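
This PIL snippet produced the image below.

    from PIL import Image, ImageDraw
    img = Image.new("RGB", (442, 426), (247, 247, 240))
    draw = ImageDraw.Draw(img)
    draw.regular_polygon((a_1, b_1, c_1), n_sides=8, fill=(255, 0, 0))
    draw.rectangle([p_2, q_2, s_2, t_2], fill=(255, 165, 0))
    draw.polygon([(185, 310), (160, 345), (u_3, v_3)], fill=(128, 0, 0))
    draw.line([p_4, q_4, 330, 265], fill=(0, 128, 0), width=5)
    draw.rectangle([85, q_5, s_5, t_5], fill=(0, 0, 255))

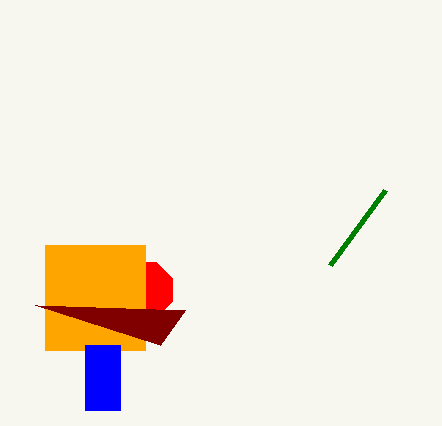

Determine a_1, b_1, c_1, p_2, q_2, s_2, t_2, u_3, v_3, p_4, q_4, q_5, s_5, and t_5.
a_1 = 145
b_1 = 290
c_1 = 30
p_2 = 45
q_2 = 245
s_2 = 145
t_2 = 350
u_3 = 35
v_3 = 305
p_4 = 385
q_4 = 190
q_5 = 345
s_5 = 120
t_5 = 410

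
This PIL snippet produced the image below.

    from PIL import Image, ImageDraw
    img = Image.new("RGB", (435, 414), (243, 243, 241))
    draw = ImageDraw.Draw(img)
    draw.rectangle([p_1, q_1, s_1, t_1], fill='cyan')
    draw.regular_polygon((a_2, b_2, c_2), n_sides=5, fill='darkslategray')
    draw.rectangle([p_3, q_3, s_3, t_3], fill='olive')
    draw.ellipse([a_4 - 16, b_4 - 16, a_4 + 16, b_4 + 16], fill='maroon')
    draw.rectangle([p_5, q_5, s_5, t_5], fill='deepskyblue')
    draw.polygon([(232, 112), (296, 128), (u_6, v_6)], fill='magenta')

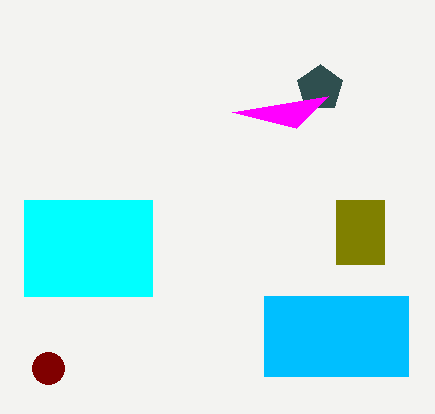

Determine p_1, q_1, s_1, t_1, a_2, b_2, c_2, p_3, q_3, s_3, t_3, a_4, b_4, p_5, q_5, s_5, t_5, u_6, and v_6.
p_1 = 24, q_1 = 200, s_1 = 152, t_1 = 296, a_2 = 320, b_2 = 88, c_2 = 24, p_3 = 336, q_3 = 200, s_3 = 384, t_3 = 264, a_4 = 48, b_4 = 368, p_5 = 264, q_5 = 296, s_5 = 408, t_5 = 376, u_6 = 328, v_6 = 96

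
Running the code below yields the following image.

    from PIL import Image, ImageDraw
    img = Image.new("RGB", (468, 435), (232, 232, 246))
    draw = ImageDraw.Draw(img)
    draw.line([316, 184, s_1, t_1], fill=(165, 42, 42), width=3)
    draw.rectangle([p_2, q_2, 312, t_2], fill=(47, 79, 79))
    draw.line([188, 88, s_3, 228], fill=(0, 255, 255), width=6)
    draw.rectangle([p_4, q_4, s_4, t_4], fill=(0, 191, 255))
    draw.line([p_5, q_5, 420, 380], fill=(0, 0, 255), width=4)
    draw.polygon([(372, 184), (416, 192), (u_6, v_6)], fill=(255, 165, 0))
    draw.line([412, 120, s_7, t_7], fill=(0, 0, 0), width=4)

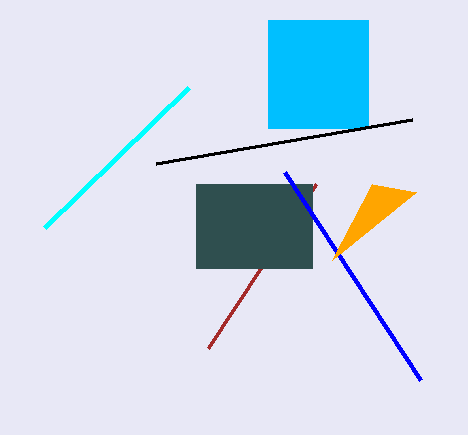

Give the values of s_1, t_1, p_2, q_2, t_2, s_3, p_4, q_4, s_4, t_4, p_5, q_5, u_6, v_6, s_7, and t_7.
s_1 = 208
t_1 = 348
p_2 = 196
q_2 = 184
t_2 = 268
s_3 = 44
p_4 = 268
q_4 = 20
s_4 = 368
t_4 = 128
p_5 = 284
q_5 = 172
u_6 = 332
v_6 = 260
s_7 = 156
t_7 = 164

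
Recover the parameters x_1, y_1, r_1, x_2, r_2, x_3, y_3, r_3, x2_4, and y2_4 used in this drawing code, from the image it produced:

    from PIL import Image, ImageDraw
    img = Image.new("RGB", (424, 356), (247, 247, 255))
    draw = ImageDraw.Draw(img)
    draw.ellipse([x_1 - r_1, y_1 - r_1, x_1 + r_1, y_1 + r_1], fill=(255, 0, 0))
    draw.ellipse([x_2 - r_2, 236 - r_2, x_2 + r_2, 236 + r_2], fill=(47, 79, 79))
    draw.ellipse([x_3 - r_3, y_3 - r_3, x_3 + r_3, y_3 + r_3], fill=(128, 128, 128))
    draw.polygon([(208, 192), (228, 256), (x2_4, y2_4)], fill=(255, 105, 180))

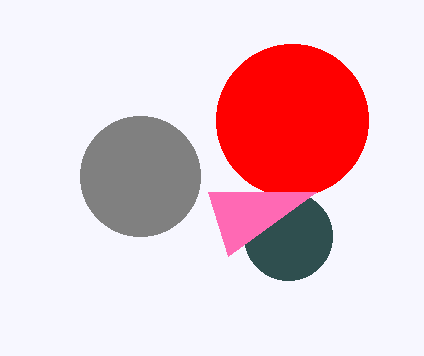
x_1 = 292
y_1 = 120
r_1 = 76
x_2 = 288
r_2 = 44
x_3 = 140
y_3 = 176
r_3 = 60
x2_4 = 316
y2_4 = 192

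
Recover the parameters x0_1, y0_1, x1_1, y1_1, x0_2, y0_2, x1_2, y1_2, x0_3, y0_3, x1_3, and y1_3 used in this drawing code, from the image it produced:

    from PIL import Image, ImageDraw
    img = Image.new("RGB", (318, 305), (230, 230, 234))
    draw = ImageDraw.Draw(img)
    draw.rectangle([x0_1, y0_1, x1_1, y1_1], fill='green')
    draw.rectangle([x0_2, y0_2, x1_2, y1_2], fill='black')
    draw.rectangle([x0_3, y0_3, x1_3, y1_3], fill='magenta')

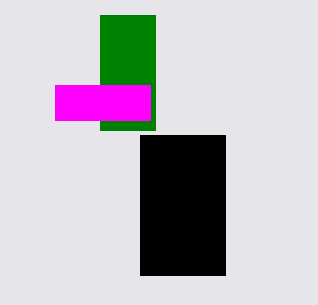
x0_1 = 100
y0_1 = 15
x1_1 = 155
y1_1 = 130
x0_2 = 140
y0_2 = 135
x1_2 = 225
y1_2 = 275
x0_3 = 55
y0_3 = 85
x1_3 = 150
y1_3 = 120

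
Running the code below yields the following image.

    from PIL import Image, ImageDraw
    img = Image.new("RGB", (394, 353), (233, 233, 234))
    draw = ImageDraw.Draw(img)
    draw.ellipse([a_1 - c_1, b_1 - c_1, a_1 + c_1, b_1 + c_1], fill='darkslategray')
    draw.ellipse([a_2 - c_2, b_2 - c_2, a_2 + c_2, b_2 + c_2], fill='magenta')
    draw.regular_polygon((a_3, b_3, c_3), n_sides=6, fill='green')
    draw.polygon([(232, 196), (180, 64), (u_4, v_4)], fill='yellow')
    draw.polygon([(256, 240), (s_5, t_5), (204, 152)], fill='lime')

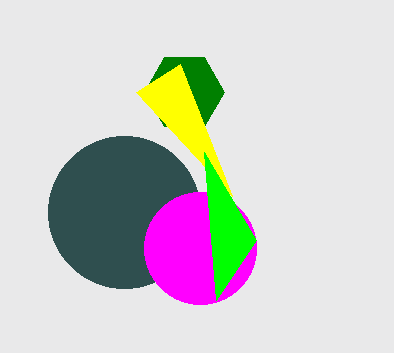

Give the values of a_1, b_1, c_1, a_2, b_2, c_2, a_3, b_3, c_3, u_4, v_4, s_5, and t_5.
a_1 = 124; b_1 = 212; c_1 = 76; a_2 = 200; b_2 = 248; c_2 = 56; a_3 = 184; b_3 = 92; c_3 = 40; u_4 = 136; v_4 = 92; s_5 = 216; t_5 = 300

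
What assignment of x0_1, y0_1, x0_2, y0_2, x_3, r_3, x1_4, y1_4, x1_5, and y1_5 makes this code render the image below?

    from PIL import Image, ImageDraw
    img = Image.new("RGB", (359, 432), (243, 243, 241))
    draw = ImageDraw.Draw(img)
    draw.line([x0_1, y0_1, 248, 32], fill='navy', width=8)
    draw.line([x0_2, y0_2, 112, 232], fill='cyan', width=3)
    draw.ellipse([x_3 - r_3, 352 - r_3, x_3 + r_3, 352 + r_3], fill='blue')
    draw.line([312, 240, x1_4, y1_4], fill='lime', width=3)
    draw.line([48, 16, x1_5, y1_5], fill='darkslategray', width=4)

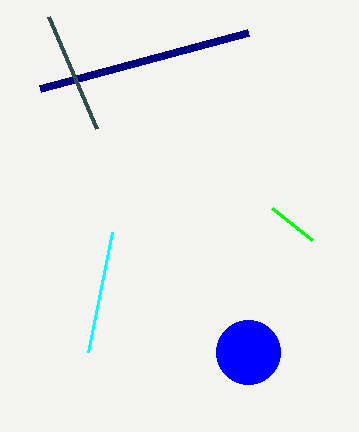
x0_1 = 40; y0_1 = 88; x0_2 = 88; y0_2 = 352; x_3 = 248; r_3 = 32; x1_4 = 272; y1_4 = 208; x1_5 = 96; y1_5 = 128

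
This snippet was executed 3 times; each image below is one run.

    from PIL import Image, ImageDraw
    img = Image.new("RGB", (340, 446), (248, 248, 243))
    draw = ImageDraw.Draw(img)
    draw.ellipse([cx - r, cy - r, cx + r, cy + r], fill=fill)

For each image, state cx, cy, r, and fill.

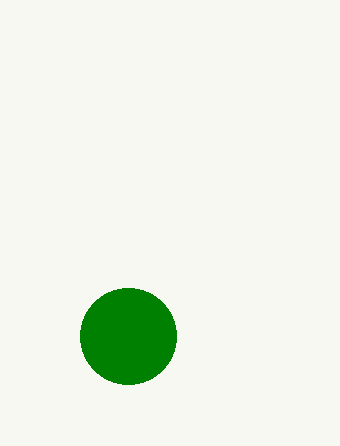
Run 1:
cx = 128; cy = 336; r = 48; fill = 'green'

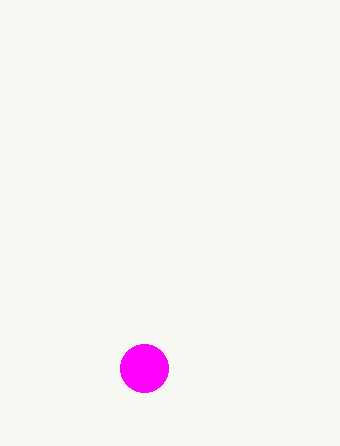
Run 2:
cx = 144; cy = 368; r = 24; fill = 'magenta'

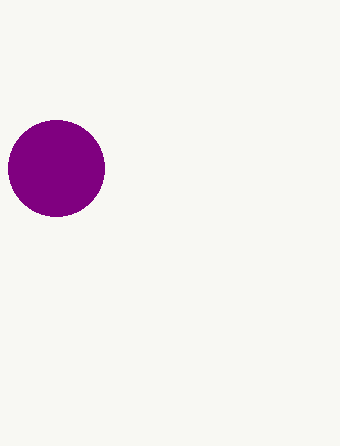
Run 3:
cx = 56
cy = 168
r = 48
fill = 'purple'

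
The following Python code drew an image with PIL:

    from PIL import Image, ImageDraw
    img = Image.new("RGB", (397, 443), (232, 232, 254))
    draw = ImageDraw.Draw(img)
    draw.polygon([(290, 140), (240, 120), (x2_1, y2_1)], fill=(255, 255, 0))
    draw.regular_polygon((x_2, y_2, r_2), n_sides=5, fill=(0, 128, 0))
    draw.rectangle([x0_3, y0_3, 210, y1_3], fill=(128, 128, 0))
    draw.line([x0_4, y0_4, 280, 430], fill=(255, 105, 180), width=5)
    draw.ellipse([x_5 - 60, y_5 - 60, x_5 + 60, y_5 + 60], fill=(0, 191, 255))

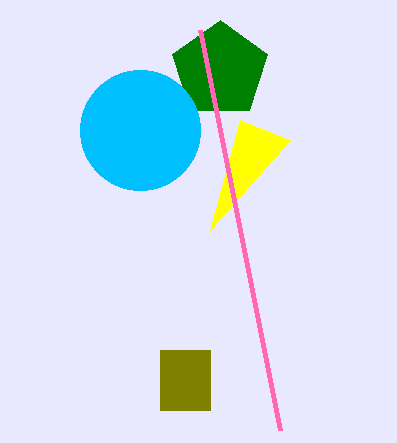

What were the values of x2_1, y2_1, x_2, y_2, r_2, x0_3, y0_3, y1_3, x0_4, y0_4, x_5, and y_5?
x2_1 = 210
y2_1 = 230
x_2 = 220
y_2 = 70
r_2 = 50
x0_3 = 160
y0_3 = 350
y1_3 = 410
x0_4 = 200
y0_4 = 30
x_5 = 140
y_5 = 130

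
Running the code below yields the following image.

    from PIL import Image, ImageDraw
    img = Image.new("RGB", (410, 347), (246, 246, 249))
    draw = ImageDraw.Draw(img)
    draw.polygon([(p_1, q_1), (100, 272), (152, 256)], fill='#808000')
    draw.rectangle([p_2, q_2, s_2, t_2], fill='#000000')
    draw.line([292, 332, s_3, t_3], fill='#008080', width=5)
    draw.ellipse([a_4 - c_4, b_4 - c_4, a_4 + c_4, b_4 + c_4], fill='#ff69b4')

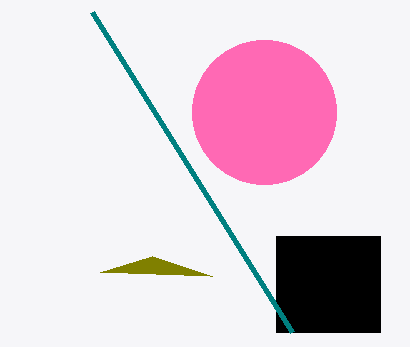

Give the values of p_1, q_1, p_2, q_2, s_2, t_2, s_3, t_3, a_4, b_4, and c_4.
p_1 = 212; q_1 = 276; p_2 = 276; q_2 = 236; s_2 = 380; t_2 = 332; s_3 = 92; t_3 = 12; a_4 = 264; b_4 = 112; c_4 = 72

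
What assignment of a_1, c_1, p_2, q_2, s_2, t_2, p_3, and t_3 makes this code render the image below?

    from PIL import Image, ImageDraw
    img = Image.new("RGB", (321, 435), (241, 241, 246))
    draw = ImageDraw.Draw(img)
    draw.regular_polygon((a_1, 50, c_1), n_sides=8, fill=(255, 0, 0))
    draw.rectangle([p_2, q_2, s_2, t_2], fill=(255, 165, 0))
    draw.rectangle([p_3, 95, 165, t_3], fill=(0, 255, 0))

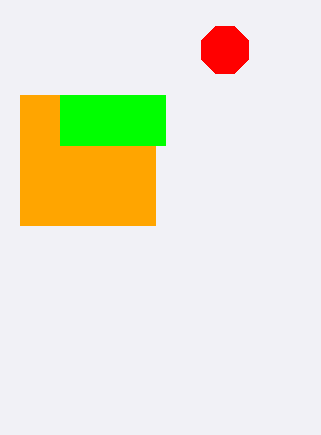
a_1 = 225; c_1 = 25; p_2 = 20; q_2 = 95; s_2 = 155; t_2 = 225; p_3 = 60; t_3 = 145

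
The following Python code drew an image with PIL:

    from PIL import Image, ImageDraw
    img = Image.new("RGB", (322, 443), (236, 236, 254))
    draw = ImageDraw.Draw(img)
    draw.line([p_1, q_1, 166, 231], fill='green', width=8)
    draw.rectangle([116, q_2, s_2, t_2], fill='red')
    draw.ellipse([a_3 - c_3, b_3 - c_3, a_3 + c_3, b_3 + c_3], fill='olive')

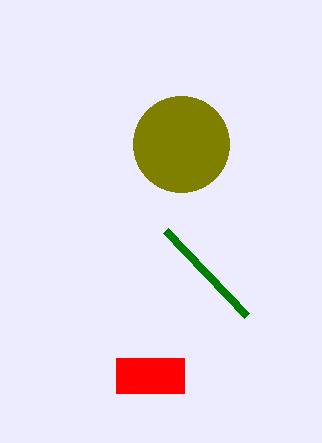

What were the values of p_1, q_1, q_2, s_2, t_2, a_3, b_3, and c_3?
p_1 = 247; q_1 = 316; q_2 = 358; s_2 = 184; t_2 = 393; a_3 = 181; b_3 = 144; c_3 = 48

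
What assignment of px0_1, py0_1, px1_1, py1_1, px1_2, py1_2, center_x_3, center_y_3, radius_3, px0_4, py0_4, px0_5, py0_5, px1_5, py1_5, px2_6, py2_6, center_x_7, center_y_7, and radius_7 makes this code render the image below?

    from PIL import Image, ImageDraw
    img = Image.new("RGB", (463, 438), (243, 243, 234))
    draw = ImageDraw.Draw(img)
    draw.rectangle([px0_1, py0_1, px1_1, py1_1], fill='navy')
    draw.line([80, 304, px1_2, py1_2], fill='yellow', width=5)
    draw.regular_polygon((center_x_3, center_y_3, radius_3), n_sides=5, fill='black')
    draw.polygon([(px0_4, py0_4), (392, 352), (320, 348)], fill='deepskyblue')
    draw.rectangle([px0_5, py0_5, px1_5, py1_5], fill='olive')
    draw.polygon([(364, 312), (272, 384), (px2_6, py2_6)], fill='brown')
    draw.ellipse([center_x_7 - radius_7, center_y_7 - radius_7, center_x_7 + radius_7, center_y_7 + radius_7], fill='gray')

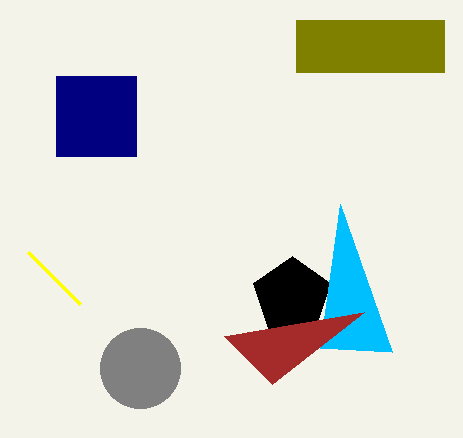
px0_1 = 56; py0_1 = 76; px1_1 = 136; py1_1 = 156; px1_2 = 28; py1_2 = 252; center_x_3 = 292; center_y_3 = 296; radius_3 = 40; px0_4 = 340; py0_4 = 204; px0_5 = 296; py0_5 = 20; px1_5 = 444; py1_5 = 72; px2_6 = 224; py2_6 = 336; center_x_7 = 140; center_y_7 = 368; radius_7 = 40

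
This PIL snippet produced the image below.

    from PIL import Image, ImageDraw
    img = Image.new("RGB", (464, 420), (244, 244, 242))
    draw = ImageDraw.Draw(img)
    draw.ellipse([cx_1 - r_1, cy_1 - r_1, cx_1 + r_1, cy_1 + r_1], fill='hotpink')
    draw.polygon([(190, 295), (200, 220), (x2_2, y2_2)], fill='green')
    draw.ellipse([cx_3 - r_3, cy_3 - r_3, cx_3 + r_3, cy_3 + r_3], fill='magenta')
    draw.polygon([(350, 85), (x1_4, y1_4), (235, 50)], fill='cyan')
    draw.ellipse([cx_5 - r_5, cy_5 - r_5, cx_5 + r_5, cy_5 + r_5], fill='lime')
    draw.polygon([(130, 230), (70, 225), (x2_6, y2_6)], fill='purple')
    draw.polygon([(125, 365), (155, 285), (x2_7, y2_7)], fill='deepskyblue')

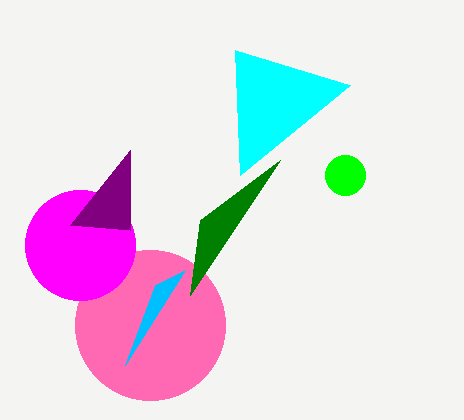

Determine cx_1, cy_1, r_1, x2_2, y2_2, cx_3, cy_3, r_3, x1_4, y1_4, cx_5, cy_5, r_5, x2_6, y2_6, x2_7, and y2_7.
cx_1 = 150
cy_1 = 325
r_1 = 75
x2_2 = 280
y2_2 = 160
cx_3 = 80
cy_3 = 245
r_3 = 55
x1_4 = 240
y1_4 = 175
cx_5 = 345
cy_5 = 175
r_5 = 20
x2_6 = 130
y2_6 = 150
x2_7 = 185
y2_7 = 270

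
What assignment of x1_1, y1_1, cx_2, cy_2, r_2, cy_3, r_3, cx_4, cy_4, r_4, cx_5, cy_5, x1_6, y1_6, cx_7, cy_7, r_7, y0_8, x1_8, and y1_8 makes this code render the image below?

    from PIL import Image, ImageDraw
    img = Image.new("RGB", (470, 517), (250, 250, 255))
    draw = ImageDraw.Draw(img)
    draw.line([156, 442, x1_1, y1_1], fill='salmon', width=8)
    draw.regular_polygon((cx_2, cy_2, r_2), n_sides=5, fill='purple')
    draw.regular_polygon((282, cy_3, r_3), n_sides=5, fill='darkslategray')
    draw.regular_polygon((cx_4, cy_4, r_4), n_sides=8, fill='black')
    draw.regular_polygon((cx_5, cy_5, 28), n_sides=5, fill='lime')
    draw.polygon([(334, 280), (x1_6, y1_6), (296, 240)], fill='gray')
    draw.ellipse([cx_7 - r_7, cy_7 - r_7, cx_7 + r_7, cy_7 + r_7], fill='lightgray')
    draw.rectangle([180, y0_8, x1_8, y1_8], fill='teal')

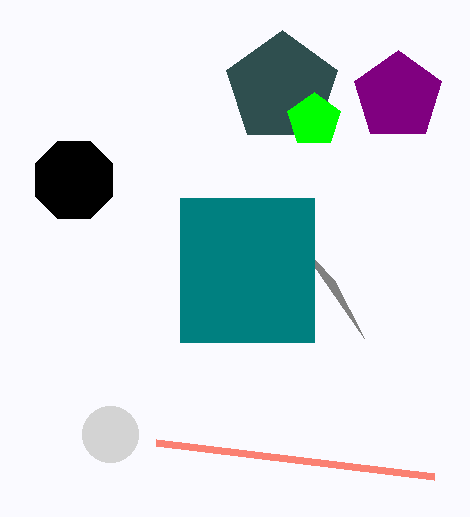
x1_1 = 434
y1_1 = 476
cx_2 = 398
cy_2 = 96
r_2 = 46
cy_3 = 88
r_3 = 58
cx_4 = 74
cy_4 = 180
r_4 = 42
cx_5 = 314
cy_5 = 120
x1_6 = 364
y1_6 = 338
cx_7 = 110
cy_7 = 434
r_7 = 28
y0_8 = 198
x1_8 = 314
y1_8 = 342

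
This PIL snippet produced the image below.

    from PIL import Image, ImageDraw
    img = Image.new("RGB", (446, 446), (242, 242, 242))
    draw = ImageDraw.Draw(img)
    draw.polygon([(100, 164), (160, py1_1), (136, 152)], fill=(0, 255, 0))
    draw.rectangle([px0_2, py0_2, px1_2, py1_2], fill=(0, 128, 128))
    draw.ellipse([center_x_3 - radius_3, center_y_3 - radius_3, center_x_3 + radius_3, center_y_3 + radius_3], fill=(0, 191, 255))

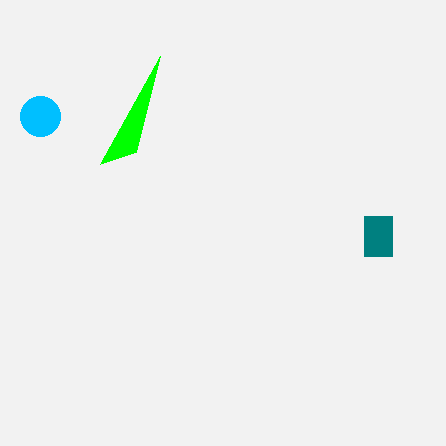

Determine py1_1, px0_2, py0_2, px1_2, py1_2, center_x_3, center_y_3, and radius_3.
py1_1 = 56; px0_2 = 364; py0_2 = 216; px1_2 = 392; py1_2 = 256; center_x_3 = 40; center_y_3 = 116; radius_3 = 20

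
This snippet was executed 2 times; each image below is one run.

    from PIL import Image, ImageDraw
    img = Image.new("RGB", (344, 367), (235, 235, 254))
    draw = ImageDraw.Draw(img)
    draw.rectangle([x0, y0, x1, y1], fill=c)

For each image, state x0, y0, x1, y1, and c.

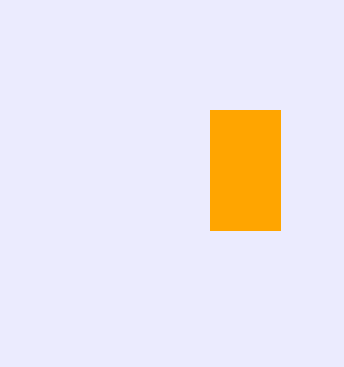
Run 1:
x0 = 210, y0 = 110, x1 = 280, y1 = 230, c = 'orange'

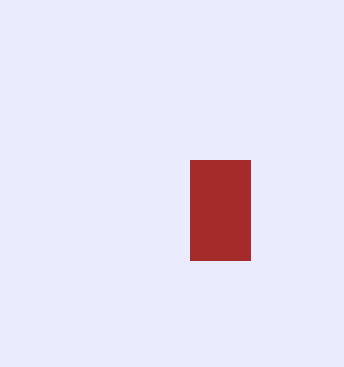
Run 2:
x0 = 190; y0 = 160; x1 = 250; y1 = 260; c = 'brown'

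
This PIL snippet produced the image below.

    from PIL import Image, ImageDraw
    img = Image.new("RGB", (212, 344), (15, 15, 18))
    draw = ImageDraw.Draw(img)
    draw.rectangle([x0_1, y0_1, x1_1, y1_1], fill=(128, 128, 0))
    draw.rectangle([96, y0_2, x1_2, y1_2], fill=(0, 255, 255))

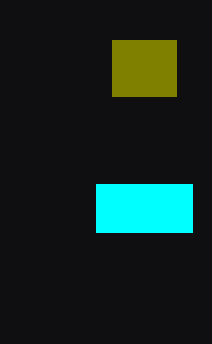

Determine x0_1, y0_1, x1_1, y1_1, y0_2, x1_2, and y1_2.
x0_1 = 112
y0_1 = 40
x1_1 = 176
y1_1 = 96
y0_2 = 184
x1_2 = 192
y1_2 = 232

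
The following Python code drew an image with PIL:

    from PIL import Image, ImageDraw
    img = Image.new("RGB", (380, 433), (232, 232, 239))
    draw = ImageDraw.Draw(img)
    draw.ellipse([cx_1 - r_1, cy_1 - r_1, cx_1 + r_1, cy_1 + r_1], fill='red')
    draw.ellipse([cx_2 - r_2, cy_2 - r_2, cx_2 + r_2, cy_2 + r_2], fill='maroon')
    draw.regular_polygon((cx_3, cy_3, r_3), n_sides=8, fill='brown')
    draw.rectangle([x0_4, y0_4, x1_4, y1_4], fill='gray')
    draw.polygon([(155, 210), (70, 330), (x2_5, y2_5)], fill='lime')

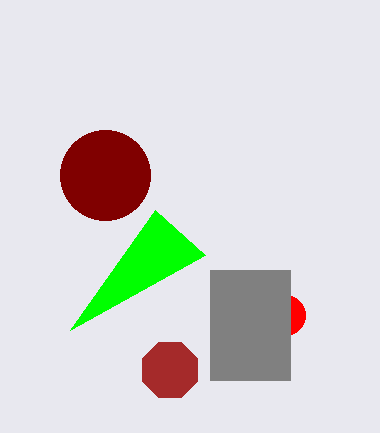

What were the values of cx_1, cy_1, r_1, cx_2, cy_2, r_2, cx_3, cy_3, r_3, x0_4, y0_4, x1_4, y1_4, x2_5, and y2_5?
cx_1 = 285, cy_1 = 315, r_1 = 20, cx_2 = 105, cy_2 = 175, r_2 = 45, cx_3 = 170, cy_3 = 370, r_3 = 30, x0_4 = 210, y0_4 = 270, x1_4 = 290, y1_4 = 380, x2_5 = 205, y2_5 = 255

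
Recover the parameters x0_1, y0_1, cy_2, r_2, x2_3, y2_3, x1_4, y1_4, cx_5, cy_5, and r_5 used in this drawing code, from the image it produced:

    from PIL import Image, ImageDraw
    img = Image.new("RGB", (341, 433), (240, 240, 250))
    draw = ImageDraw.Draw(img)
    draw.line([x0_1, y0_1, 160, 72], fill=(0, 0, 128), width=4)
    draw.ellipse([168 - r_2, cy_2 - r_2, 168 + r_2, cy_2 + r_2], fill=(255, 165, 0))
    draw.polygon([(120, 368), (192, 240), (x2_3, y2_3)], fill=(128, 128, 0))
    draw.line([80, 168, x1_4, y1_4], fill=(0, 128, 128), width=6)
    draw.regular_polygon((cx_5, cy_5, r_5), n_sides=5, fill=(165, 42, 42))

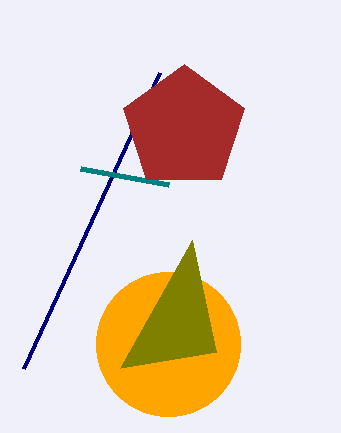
x0_1 = 24
y0_1 = 368
cy_2 = 344
r_2 = 72
x2_3 = 216
y2_3 = 352
x1_4 = 168
y1_4 = 184
cx_5 = 184
cy_5 = 128
r_5 = 64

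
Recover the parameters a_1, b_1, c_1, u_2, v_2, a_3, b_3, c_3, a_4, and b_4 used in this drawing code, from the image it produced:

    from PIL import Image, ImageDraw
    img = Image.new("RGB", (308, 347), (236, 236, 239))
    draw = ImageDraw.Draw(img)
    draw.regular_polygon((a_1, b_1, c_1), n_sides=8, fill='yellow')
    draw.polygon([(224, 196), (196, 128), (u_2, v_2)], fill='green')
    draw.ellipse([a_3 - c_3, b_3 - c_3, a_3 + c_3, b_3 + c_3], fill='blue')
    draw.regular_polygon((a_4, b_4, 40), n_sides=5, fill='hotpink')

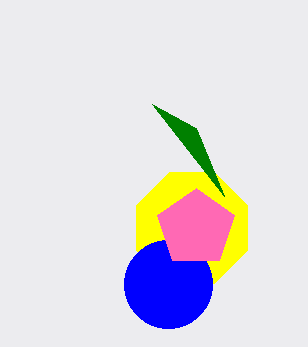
a_1 = 192; b_1 = 228; c_1 = 60; u_2 = 152; v_2 = 104; a_3 = 168; b_3 = 284; c_3 = 44; a_4 = 196; b_4 = 228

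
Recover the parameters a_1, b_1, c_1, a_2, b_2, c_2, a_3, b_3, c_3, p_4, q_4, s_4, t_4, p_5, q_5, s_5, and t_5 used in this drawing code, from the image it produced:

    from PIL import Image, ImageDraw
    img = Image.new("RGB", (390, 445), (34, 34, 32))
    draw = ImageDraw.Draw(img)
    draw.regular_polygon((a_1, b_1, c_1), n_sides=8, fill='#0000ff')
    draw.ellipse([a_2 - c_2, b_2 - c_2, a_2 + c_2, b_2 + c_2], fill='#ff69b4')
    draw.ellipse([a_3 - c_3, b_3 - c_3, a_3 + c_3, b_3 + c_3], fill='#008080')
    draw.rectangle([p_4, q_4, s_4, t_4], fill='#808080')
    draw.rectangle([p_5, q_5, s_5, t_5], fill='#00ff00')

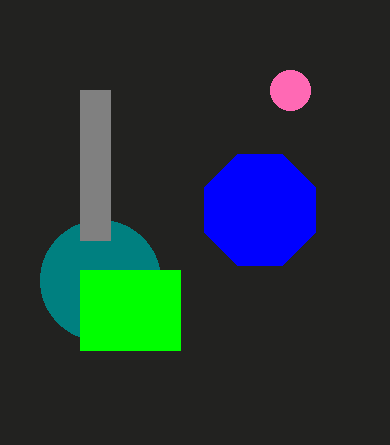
a_1 = 260, b_1 = 210, c_1 = 60, a_2 = 290, b_2 = 90, c_2 = 20, a_3 = 100, b_3 = 280, c_3 = 60, p_4 = 80, q_4 = 90, s_4 = 110, t_4 = 240, p_5 = 80, q_5 = 270, s_5 = 180, t_5 = 350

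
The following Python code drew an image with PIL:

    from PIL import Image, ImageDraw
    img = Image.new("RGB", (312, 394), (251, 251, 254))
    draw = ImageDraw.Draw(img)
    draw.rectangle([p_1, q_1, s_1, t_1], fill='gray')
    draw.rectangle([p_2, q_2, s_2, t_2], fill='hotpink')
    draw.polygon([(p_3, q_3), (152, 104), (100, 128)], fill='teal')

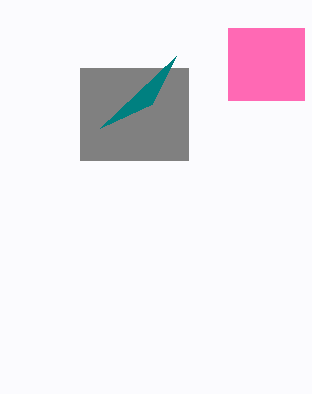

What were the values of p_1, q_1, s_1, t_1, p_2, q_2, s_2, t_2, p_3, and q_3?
p_1 = 80
q_1 = 68
s_1 = 188
t_1 = 160
p_2 = 228
q_2 = 28
s_2 = 304
t_2 = 100
p_3 = 176
q_3 = 56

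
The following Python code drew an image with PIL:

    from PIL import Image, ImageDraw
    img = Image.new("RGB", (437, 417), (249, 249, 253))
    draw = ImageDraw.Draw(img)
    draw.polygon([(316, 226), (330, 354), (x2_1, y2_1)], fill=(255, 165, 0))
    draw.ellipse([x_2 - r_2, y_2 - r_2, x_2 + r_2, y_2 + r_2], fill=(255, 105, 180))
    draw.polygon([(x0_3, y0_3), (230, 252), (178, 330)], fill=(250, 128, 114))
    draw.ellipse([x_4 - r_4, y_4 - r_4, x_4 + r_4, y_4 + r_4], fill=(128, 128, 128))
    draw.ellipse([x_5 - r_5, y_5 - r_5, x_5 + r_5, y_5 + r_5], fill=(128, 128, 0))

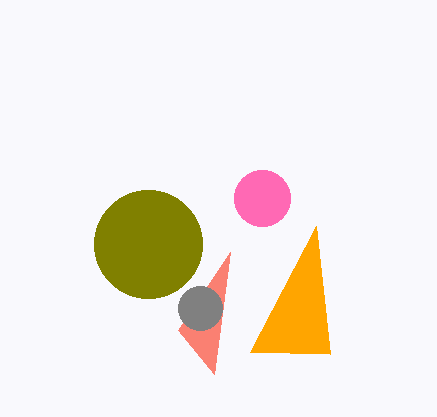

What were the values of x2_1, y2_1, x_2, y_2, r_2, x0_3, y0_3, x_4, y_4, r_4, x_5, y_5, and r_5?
x2_1 = 250; y2_1 = 352; x_2 = 262; y_2 = 198; r_2 = 28; x0_3 = 214; y0_3 = 374; x_4 = 200; y_4 = 308; r_4 = 22; x_5 = 148; y_5 = 244; r_5 = 54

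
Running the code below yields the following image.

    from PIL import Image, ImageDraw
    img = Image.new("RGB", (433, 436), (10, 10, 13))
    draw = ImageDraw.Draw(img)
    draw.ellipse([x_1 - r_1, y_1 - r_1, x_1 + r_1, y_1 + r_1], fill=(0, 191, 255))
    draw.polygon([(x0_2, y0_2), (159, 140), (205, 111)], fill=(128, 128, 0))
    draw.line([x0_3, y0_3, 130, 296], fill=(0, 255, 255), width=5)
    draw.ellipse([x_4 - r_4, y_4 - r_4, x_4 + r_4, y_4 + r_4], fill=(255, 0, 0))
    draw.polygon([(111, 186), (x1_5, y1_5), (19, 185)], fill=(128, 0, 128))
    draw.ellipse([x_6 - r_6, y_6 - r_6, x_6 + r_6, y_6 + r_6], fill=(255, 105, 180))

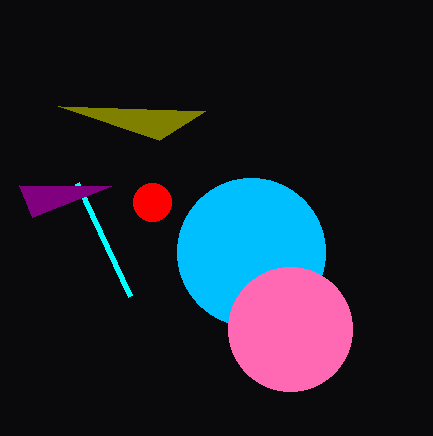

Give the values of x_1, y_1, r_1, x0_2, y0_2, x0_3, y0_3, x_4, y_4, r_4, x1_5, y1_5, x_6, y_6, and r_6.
x_1 = 251, y_1 = 252, r_1 = 74, x0_2 = 58, y0_2 = 106, x0_3 = 77, y0_3 = 183, x_4 = 152, y_4 = 202, r_4 = 19, x1_5 = 32, y1_5 = 217, x_6 = 290, y_6 = 329, r_6 = 62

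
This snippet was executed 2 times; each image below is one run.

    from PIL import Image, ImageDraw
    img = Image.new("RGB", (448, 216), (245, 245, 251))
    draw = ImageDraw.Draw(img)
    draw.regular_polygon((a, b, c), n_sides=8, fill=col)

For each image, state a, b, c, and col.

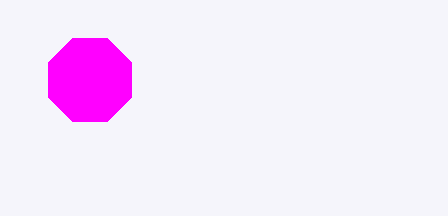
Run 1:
a = 90
b = 80
c = 45
col = 'magenta'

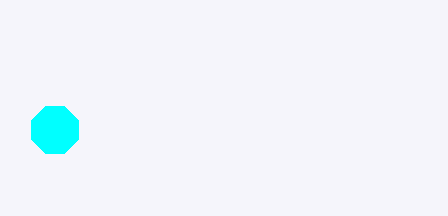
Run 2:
a = 55; b = 130; c = 25; col = 'cyan'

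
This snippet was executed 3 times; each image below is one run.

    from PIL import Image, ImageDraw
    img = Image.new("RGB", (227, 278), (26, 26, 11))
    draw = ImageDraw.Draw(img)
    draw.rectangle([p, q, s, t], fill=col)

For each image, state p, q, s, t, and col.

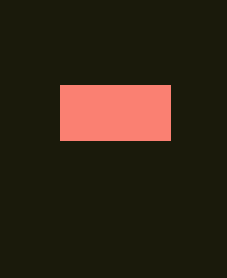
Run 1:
p = 60; q = 85; s = 170; t = 140; col = 'salmon'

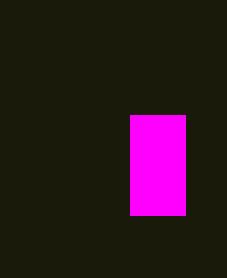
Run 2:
p = 130
q = 115
s = 185
t = 215
col = 'magenta'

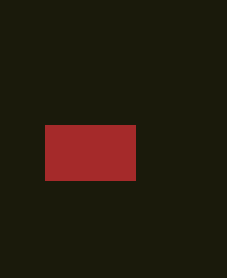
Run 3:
p = 45; q = 125; s = 135; t = 180; col = 'brown'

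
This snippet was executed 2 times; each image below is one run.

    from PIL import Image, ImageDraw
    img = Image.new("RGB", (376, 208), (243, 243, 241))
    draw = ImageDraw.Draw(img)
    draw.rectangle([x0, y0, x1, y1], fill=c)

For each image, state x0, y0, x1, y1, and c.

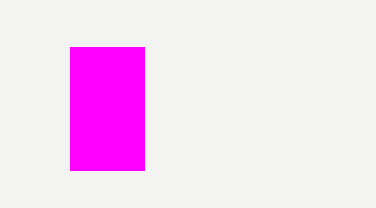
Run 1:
x0 = 70; y0 = 47; x1 = 144; y1 = 170; c = 'magenta'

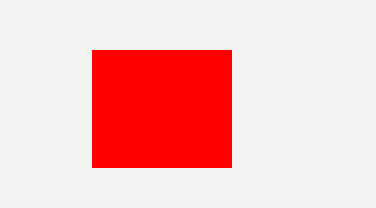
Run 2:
x0 = 92, y0 = 50, x1 = 231, y1 = 167, c = 'red'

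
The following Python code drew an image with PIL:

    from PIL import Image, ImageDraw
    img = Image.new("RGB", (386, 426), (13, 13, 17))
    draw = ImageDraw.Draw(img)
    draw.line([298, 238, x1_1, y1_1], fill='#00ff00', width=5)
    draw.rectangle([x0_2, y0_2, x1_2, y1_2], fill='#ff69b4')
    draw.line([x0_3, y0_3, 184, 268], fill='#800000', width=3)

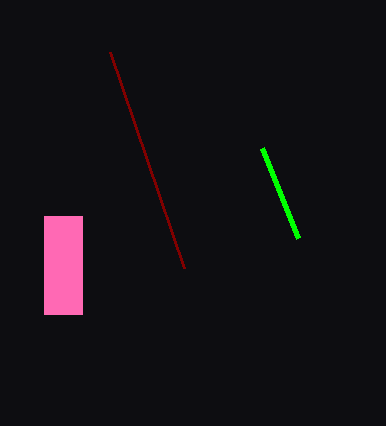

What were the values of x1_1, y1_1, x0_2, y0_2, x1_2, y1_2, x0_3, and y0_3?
x1_1 = 262; y1_1 = 148; x0_2 = 44; y0_2 = 216; x1_2 = 82; y1_2 = 314; x0_3 = 110; y0_3 = 52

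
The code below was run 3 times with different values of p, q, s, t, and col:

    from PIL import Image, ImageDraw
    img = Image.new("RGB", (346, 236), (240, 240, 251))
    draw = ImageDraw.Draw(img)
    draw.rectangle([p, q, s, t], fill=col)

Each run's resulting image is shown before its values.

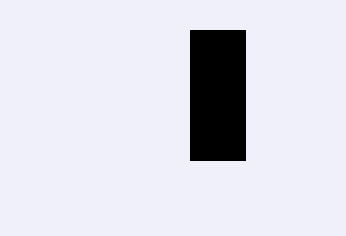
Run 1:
p = 190, q = 30, s = 245, t = 160, col = 'black'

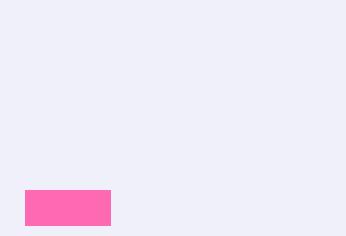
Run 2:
p = 25, q = 190, s = 110, t = 225, col = 'hotpink'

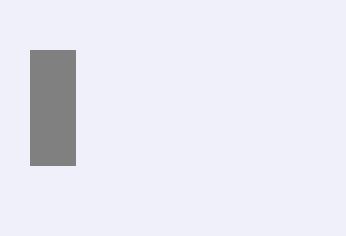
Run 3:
p = 30, q = 50, s = 75, t = 165, col = 'gray'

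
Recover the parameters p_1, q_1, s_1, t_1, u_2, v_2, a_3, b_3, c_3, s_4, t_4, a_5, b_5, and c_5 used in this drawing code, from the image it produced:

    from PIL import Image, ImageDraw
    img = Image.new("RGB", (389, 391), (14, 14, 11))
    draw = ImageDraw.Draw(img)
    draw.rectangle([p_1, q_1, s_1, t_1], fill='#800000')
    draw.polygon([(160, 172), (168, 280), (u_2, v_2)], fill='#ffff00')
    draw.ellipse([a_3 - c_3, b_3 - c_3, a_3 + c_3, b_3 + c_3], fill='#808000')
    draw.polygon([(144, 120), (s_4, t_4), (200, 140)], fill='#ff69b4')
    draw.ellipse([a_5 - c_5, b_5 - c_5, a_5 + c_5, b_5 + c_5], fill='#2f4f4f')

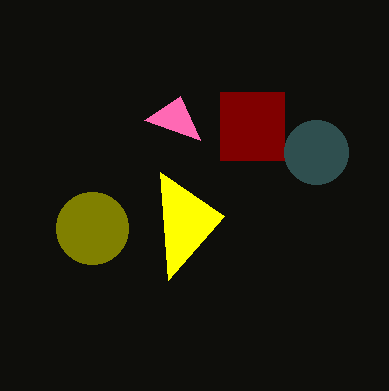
p_1 = 220, q_1 = 92, s_1 = 284, t_1 = 160, u_2 = 224, v_2 = 216, a_3 = 92, b_3 = 228, c_3 = 36, s_4 = 180, t_4 = 96, a_5 = 316, b_5 = 152, c_5 = 32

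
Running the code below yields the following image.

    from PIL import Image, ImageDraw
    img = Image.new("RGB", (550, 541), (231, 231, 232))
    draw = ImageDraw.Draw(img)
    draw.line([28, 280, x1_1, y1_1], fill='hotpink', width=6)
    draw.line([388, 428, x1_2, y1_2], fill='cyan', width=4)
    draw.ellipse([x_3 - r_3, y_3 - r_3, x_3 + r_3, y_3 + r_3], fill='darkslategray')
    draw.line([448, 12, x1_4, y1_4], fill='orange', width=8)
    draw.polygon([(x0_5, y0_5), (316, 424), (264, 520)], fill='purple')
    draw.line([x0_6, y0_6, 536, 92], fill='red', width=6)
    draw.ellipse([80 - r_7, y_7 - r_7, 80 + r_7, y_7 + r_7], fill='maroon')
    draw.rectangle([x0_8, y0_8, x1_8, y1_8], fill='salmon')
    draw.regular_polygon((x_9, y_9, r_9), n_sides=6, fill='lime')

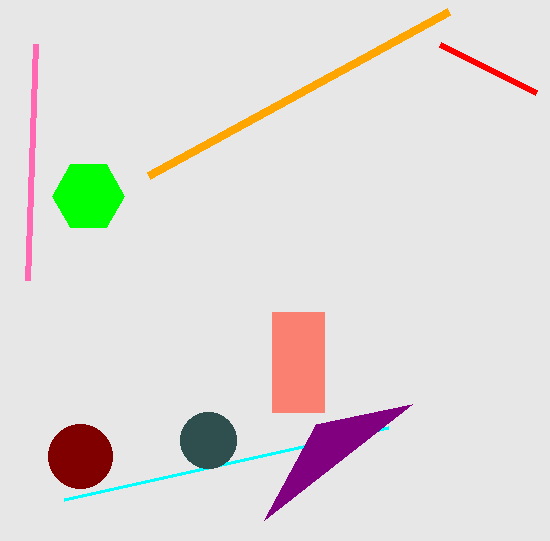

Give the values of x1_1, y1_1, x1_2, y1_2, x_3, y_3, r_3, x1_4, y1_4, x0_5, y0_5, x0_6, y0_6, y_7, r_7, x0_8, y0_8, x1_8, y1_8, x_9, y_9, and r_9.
x1_1 = 36, y1_1 = 44, x1_2 = 64, y1_2 = 500, x_3 = 208, y_3 = 440, r_3 = 28, x1_4 = 148, y1_4 = 176, x0_5 = 412, y0_5 = 404, x0_6 = 440, y0_6 = 44, y_7 = 456, r_7 = 32, x0_8 = 272, y0_8 = 312, x1_8 = 324, y1_8 = 412, x_9 = 88, y_9 = 196, r_9 = 36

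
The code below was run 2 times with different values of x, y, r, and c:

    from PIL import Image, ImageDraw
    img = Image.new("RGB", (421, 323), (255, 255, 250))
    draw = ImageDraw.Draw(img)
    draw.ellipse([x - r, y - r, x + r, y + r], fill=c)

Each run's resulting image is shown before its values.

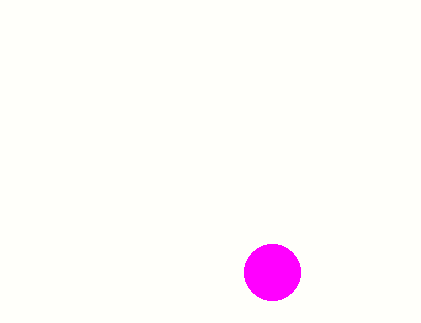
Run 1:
x = 272, y = 272, r = 28, c = 'magenta'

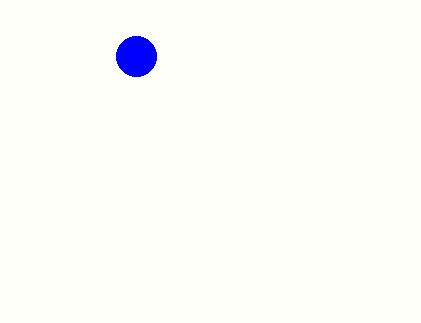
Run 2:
x = 136, y = 56, r = 20, c = 'blue'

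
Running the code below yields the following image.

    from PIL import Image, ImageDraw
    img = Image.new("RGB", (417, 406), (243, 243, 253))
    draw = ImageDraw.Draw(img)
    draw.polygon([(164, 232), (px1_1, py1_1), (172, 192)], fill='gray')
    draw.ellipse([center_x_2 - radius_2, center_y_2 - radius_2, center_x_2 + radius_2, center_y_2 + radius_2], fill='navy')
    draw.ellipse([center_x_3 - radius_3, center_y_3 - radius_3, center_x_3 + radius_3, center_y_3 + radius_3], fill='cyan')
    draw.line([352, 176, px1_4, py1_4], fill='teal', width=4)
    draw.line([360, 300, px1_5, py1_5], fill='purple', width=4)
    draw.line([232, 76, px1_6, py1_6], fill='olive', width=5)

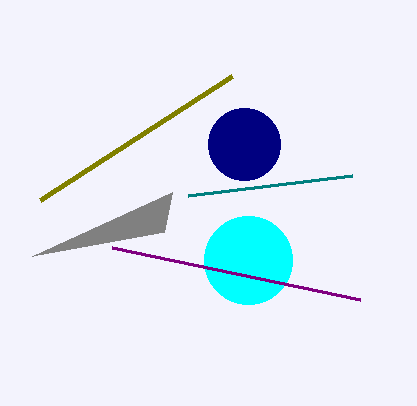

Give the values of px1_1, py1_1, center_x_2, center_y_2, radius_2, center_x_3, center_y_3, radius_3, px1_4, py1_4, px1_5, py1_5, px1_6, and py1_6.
px1_1 = 32; py1_1 = 256; center_x_2 = 244; center_y_2 = 144; radius_2 = 36; center_x_3 = 248; center_y_3 = 260; radius_3 = 44; px1_4 = 188; py1_4 = 196; px1_5 = 112; py1_5 = 248; px1_6 = 40; py1_6 = 200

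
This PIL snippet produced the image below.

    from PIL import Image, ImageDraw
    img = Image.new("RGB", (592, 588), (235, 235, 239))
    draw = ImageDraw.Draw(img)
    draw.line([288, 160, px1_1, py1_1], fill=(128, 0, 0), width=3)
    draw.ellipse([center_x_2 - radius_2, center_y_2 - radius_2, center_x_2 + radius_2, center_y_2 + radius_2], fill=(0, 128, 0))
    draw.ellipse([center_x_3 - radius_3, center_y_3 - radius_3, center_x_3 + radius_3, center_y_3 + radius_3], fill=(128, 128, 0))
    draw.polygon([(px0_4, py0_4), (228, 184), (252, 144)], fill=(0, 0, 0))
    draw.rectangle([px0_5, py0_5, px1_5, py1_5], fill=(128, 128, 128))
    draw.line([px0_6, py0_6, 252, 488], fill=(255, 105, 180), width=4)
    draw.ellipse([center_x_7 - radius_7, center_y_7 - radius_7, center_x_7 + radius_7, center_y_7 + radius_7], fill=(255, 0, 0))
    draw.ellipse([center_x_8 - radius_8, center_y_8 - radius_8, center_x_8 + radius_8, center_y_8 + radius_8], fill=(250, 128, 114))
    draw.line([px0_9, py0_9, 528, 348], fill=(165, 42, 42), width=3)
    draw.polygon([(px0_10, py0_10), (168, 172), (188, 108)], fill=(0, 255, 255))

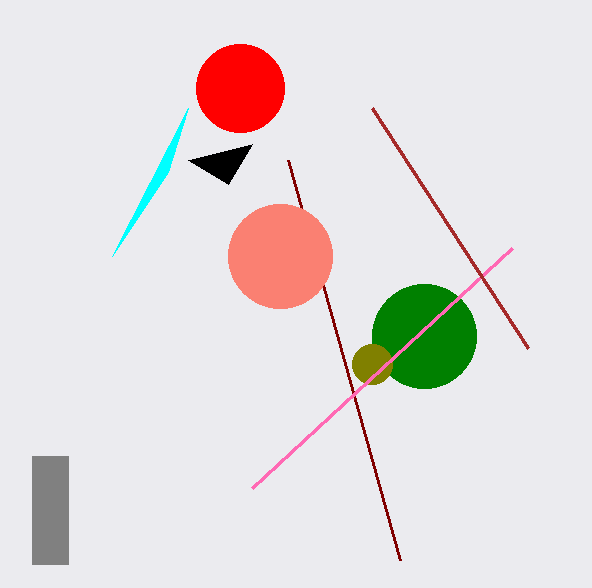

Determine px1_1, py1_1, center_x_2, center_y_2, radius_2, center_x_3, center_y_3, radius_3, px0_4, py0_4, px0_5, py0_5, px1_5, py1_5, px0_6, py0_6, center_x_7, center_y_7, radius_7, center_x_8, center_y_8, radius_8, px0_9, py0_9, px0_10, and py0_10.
px1_1 = 400
py1_1 = 560
center_x_2 = 424
center_y_2 = 336
radius_2 = 52
center_x_3 = 372
center_y_3 = 364
radius_3 = 20
px0_4 = 188
py0_4 = 160
px0_5 = 32
py0_5 = 456
px1_5 = 68
py1_5 = 564
px0_6 = 512
py0_6 = 248
center_x_7 = 240
center_y_7 = 88
radius_7 = 44
center_x_8 = 280
center_y_8 = 256
radius_8 = 52
px0_9 = 372
py0_9 = 108
px0_10 = 112
py0_10 = 256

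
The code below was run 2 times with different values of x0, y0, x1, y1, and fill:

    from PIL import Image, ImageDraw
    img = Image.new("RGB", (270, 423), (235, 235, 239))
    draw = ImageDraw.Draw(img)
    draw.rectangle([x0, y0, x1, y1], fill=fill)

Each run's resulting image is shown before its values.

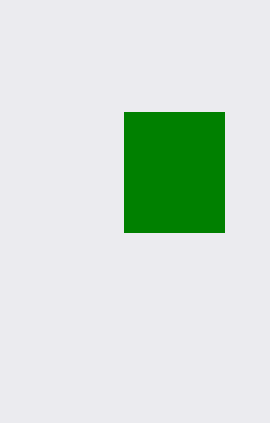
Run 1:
x0 = 124, y0 = 112, x1 = 224, y1 = 232, fill = 'green'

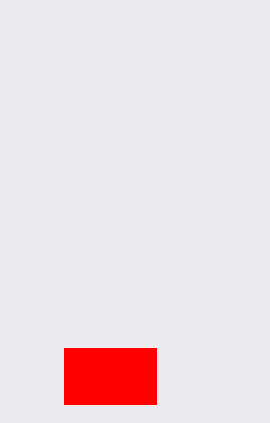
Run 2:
x0 = 64, y0 = 348, x1 = 156, y1 = 404, fill = 'red'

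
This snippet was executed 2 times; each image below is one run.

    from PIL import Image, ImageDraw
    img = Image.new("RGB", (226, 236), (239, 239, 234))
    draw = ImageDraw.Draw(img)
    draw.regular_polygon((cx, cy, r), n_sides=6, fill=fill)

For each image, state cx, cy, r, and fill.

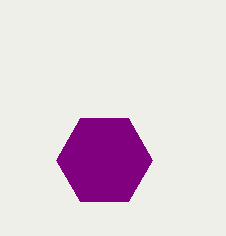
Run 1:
cx = 104; cy = 160; r = 48; fill = 'purple'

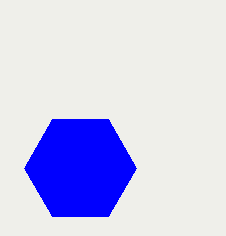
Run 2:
cx = 80, cy = 168, r = 56, fill = 'blue'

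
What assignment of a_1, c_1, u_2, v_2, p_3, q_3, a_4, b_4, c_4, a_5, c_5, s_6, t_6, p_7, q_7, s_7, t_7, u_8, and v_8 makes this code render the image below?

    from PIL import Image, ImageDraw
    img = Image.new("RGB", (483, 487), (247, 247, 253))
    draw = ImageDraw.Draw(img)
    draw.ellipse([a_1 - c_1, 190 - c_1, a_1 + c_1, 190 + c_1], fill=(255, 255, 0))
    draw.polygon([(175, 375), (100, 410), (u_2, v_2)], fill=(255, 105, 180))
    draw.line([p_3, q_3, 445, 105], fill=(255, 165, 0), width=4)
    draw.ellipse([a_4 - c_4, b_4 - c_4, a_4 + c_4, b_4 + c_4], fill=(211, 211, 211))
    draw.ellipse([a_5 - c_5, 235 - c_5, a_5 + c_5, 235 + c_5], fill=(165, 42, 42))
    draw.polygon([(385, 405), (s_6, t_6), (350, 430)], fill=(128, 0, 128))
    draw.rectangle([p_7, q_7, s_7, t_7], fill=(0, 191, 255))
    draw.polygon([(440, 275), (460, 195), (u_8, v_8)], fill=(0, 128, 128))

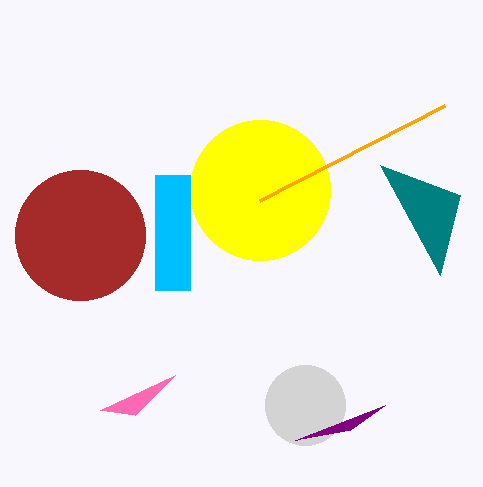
a_1 = 260
c_1 = 70
u_2 = 135
v_2 = 415
p_3 = 260
q_3 = 200
a_4 = 305
b_4 = 405
c_4 = 40
a_5 = 80
c_5 = 65
s_6 = 295
t_6 = 440
p_7 = 155
q_7 = 175
s_7 = 190
t_7 = 290
u_8 = 380
v_8 = 165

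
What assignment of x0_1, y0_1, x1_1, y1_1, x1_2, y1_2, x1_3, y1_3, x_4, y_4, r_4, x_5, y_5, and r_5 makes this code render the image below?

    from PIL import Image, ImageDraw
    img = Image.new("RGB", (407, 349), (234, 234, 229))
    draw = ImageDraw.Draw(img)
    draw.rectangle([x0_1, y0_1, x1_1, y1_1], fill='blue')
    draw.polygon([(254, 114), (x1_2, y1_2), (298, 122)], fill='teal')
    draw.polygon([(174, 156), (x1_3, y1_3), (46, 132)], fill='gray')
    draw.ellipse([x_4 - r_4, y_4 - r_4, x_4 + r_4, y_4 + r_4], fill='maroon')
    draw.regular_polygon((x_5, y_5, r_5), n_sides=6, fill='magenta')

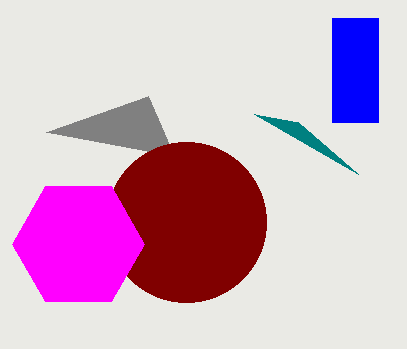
x0_1 = 332; y0_1 = 18; x1_1 = 378; y1_1 = 122; x1_2 = 358; y1_2 = 174; x1_3 = 148; y1_3 = 96; x_4 = 186; y_4 = 222; r_4 = 80; x_5 = 78; y_5 = 244; r_5 = 66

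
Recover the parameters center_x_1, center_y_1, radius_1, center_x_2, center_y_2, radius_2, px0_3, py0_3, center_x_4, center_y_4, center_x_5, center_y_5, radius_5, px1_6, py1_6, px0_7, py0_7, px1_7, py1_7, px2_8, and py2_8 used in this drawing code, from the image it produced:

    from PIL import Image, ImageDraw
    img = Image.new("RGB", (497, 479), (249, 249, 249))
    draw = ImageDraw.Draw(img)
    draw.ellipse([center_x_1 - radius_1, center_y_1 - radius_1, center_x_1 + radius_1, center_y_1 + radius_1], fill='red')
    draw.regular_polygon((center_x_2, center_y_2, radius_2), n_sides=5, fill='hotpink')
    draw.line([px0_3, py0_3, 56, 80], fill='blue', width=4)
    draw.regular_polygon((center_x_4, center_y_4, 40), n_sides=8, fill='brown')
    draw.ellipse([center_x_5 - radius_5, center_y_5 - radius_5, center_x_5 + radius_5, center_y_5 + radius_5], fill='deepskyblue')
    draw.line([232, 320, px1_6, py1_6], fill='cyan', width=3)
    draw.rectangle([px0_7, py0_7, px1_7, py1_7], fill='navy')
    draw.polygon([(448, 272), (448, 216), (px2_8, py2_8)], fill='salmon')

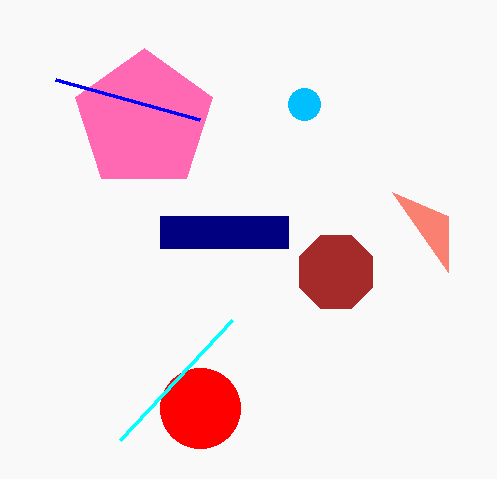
center_x_1 = 200
center_y_1 = 408
radius_1 = 40
center_x_2 = 144
center_y_2 = 120
radius_2 = 72
px0_3 = 200
py0_3 = 120
center_x_4 = 336
center_y_4 = 272
center_x_5 = 304
center_y_5 = 104
radius_5 = 16
px1_6 = 120
py1_6 = 440
px0_7 = 160
py0_7 = 216
px1_7 = 288
py1_7 = 248
px2_8 = 392
py2_8 = 192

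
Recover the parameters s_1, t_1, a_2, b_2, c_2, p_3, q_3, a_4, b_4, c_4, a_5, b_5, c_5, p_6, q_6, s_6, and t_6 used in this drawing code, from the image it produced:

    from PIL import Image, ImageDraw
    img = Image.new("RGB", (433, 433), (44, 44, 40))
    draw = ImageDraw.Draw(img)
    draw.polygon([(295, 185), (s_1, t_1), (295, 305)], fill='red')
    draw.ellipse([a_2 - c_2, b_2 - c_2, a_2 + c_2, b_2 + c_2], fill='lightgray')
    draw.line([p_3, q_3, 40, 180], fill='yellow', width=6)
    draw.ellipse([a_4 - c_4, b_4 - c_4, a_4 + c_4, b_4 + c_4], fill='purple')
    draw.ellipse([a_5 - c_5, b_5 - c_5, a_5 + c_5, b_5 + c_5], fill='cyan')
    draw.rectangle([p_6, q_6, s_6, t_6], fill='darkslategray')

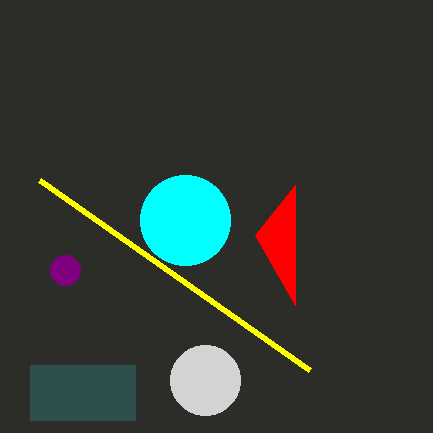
s_1 = 255
t_1 = 235
a_2 = 205
b_2 = 380
c_2 = 35
p_3 = 310
q_3 = 370
a_4 = 65
b_4 = 270
c_4 = 15
a_5 = 185
b_5 = 220
c_5 = 45
p_6 = 30
q_6 = 365
s_6 = 135
t_6 = 420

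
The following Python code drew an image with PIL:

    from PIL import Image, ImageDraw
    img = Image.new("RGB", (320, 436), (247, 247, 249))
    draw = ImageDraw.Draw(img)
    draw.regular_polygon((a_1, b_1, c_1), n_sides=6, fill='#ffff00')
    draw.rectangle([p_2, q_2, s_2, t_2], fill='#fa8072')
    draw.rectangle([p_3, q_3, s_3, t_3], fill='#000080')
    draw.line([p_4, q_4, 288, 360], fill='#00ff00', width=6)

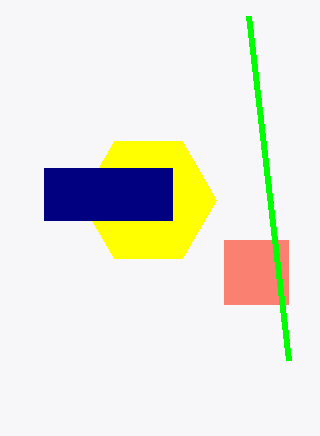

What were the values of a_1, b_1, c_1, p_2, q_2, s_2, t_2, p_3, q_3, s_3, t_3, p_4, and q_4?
a_1 = 148; b_1 = 200; c_1 = 68; p_2 = 224; q_2 = 240; s_2 = 288; t_2 = 304; p_3 = 44; q_3 = 168; s_3 = 172; t_3 = 220; p_4 = 248; q_4 = 16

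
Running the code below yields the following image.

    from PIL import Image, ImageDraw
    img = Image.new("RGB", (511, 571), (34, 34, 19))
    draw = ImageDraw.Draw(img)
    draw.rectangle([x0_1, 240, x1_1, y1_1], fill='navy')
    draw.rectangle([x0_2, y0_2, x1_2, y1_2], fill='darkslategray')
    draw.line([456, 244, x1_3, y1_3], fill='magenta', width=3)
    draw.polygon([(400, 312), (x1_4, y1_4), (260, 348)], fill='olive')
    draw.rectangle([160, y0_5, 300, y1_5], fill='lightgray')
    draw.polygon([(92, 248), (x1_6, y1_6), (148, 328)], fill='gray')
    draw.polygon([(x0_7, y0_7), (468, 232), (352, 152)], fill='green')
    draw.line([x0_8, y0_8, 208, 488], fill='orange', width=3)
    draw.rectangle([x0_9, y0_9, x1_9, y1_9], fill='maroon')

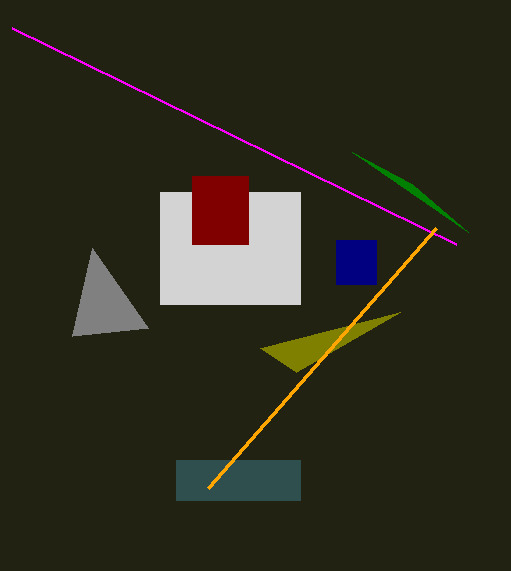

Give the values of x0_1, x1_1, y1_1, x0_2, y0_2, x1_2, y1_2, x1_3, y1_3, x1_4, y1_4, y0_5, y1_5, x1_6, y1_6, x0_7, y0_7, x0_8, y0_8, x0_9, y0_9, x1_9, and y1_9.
x0_1 = 336
x1_1 = 376
y1_1 = 284
x0_2 = 176
y0_2 = 460
x1_2 = 300
y1_2 = 500
x1_3 = 12
y1_3 = 28
x1_4 = 296
y1_4 = 372
y0_5 = 192
y1_5 = 304
x1_6 = 72
y1_6 = 336
x0_7 = 412
y0_7 = 184
x0_8 = 436
y0_8 = 228
x0_9 = 192
y0_9 = 176
x1_9 = 248
y1_9 = 244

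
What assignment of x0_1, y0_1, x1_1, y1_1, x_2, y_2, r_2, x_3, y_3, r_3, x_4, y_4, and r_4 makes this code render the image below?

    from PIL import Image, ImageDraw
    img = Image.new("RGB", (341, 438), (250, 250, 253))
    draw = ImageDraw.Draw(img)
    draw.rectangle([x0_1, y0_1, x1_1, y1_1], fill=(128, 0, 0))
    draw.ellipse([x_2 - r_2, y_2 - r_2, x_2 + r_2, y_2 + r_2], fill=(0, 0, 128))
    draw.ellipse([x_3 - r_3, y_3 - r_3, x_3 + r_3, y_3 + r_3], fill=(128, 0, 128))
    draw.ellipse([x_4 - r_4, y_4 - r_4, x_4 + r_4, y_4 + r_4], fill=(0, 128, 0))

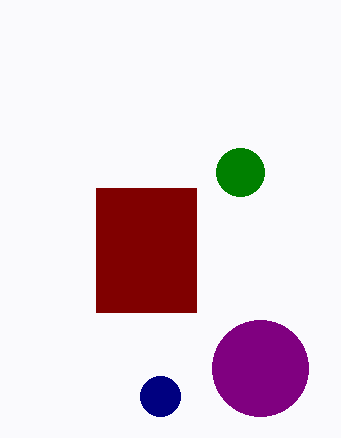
x0_1 = 96; y0_1 = 188; x1_1 = 196; y1_1 = 312; x_2 = 160; y_2 = 396; r_2 = 20; x_3 = 260; y_3 = 368; r_3 = 48; x_4 = 240; y_4 = 172; r_4 = 24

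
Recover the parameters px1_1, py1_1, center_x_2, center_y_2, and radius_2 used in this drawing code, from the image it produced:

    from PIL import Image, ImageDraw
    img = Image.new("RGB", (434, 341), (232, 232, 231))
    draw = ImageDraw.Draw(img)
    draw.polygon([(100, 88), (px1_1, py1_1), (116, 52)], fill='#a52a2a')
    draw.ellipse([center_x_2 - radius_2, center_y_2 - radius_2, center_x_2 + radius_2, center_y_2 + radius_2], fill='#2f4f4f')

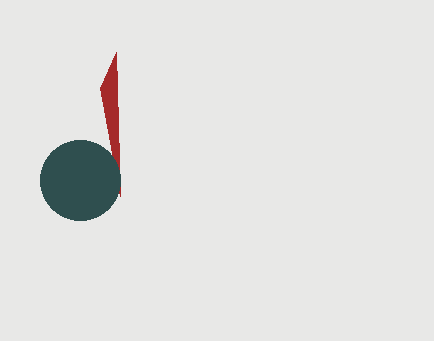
px1_1 = 120
py1_1 = 196
center_x_2 = 80
center_y_2 = 180
radius_2 = 40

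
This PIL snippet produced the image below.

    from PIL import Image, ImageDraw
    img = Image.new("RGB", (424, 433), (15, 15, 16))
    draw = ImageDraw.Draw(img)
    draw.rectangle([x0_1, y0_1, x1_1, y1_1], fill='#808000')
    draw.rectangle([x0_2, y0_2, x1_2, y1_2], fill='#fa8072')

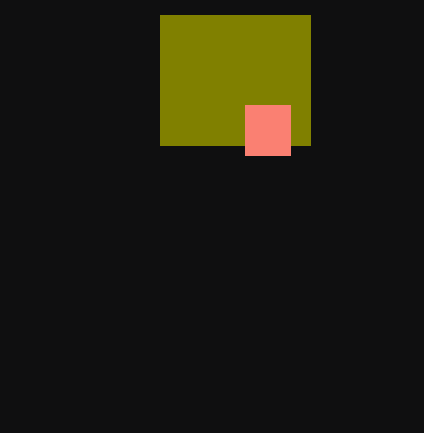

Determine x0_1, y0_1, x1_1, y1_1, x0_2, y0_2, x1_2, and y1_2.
x0_1 = 160; y0_1 = 15; x1_1 = 310; y1_1 = 145; x0_2 = 245; y0_2 = 105; x1_2 = 290; y1_2 = 155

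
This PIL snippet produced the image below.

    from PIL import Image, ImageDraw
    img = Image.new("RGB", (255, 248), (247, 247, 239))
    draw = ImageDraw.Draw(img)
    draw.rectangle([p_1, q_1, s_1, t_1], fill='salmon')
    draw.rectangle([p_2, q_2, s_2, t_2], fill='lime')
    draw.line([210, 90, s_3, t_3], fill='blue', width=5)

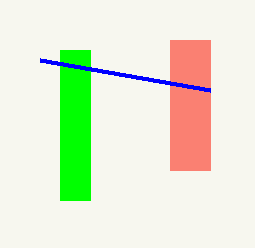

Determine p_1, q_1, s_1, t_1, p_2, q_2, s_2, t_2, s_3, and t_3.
p_1 = 170
q_1 = 40
s_1 = 210
t_1 = 170
p_2 = 60
q_2 = 50
s_2 = 90
t_2 = 200
s_3 = 40
t_3 = 60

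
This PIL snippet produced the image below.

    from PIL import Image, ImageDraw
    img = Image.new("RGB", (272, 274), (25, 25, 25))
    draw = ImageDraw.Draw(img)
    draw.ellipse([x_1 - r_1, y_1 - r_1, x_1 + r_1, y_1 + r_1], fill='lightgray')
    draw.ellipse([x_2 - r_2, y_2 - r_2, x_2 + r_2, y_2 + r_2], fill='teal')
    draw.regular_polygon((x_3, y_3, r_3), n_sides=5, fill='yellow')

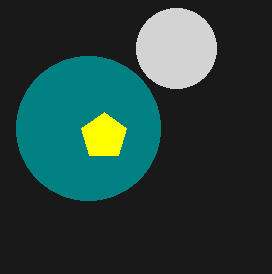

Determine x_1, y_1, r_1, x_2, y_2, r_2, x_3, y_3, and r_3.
x_1 = 176; y_1 = 48; r_1 = 40; x_2 = 88; y_2 = 128; r_2 = 72; x_3 = 104; y_3 = 136; r_3 = 24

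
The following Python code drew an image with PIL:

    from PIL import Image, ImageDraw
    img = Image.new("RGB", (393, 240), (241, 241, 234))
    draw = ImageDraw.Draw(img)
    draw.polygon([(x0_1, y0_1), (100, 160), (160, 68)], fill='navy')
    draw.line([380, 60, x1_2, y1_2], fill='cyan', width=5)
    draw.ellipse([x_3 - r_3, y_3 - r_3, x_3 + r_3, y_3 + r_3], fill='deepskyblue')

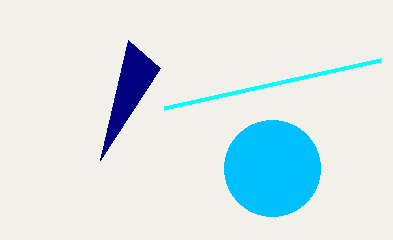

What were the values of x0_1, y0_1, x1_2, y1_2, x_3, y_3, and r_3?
x0_1 = 128; y0_1 = 40; x1_2 = 164; y1_2 = 108; x_3 = 272; y_3 = 168; r_3 = 48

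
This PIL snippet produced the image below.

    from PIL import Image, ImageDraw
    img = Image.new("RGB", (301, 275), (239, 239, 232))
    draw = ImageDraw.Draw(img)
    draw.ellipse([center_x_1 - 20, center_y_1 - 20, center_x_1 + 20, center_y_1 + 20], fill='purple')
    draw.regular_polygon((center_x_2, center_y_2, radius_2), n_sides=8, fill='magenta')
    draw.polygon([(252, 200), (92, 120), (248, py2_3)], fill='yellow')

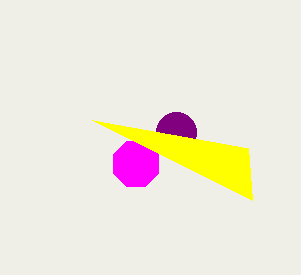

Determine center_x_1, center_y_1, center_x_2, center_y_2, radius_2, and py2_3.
center_x_1 = 176, center_y_1 = 132, center_x_2 = 136, center_y_2 = 164, radius_2 = 24, py2_3 = 148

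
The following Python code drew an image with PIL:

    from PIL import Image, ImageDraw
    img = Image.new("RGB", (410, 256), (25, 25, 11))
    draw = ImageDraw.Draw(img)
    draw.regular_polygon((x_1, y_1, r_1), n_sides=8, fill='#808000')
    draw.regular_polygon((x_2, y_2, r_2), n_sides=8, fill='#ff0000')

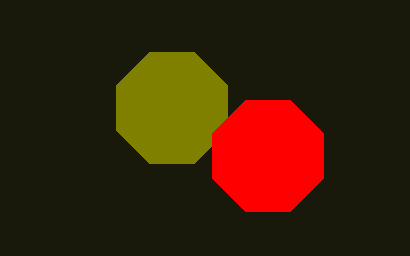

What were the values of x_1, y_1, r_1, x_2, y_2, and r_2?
x_1 = 172; y_1 = 108; r_1 = 60; x_2 = 268; y_2 = 156; r_2 = 60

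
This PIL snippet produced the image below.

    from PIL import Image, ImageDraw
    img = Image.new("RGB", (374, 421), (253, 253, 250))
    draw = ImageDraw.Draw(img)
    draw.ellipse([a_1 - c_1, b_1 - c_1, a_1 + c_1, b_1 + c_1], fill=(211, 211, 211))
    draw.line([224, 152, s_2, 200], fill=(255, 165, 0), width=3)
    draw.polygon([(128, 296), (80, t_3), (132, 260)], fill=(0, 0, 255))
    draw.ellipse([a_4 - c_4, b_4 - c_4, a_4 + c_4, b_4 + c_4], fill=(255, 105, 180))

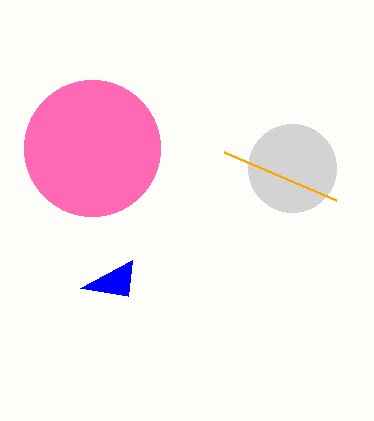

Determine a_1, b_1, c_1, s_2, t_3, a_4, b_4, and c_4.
a_1 = 292
b_1 = 168
c_1 = 44
s_2 = 336
t_3 = 288
a_4 = 92
b_4 = 148
c_4 = 68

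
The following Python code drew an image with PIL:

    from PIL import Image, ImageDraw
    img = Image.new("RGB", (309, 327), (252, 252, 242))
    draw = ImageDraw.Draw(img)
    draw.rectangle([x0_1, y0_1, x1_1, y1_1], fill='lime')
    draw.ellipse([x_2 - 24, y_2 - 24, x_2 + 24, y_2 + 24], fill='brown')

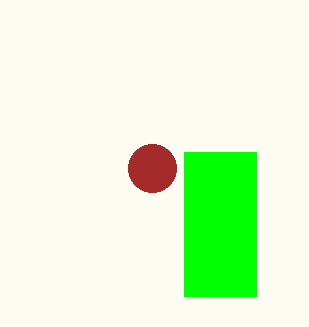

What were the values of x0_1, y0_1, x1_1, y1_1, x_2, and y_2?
x0_1 = 184; y0_1 = 152; x1_1 = 256; y1_1 = 296; x_2 = 152; y_2 = 168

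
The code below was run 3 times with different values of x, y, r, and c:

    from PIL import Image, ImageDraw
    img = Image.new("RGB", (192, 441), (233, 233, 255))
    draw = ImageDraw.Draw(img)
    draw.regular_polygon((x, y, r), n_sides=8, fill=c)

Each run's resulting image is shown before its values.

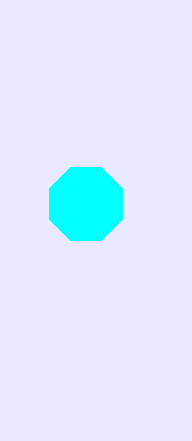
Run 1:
x = 86
y = 204
r = 40
c = 'cyan'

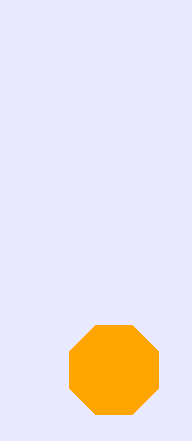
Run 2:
x = 114; y = 370; r = 48; c = 'orange'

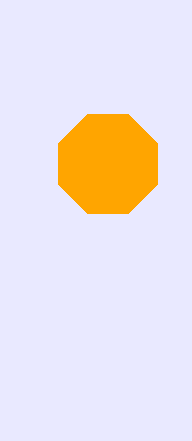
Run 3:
x = 108, y = 164, r = 54, c = 'orange'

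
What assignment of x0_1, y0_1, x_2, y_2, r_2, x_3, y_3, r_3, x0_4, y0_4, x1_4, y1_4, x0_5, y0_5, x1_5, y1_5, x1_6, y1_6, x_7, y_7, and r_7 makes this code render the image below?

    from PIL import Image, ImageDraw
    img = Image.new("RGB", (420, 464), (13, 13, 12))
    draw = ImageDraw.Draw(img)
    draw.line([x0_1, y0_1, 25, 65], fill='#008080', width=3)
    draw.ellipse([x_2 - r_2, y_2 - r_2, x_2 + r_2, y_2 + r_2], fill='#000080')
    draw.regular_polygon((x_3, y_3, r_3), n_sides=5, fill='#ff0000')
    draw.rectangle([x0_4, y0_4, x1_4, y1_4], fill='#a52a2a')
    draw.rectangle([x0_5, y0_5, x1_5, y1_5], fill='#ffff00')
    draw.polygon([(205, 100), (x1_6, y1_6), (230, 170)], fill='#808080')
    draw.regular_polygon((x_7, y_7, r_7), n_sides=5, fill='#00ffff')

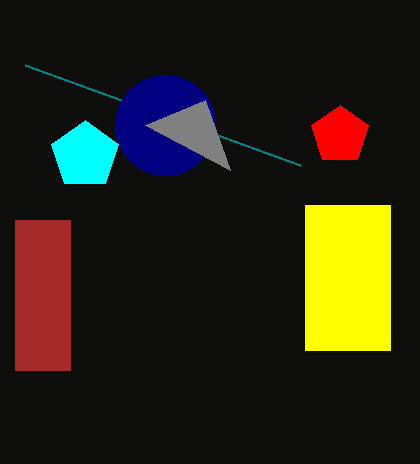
x0_1 = 300
y0_1 = 165
x_2 = 165
y_2 = 125
r_2 = 50
x_3 = 340
y_3 = 135
r_3 = 30
x0_4 = 15
y0_4 = 220
x1_4 = 70
y1_4 = 370
x0_5 = 305
y0_5 = 205
x1_5 = 390
y1_5 = 350
x1_6 = 145
y1_6 = 125
x_7 = 85
y_7 = 155
r_7 = 35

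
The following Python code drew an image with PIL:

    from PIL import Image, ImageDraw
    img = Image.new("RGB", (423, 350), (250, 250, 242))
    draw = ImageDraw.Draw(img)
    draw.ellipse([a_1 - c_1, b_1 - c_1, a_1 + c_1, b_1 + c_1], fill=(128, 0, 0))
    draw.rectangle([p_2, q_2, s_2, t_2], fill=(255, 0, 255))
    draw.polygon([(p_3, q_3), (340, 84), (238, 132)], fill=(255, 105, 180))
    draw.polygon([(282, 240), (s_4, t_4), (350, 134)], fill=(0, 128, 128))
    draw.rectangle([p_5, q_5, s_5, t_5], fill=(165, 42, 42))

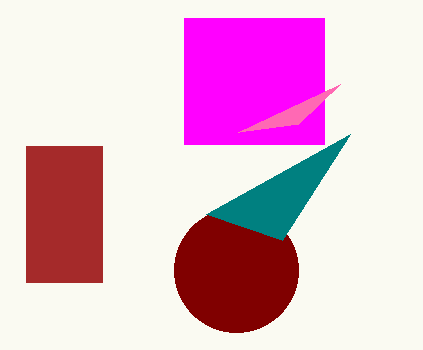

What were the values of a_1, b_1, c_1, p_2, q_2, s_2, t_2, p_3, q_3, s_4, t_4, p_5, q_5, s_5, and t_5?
a_1 = 236; b_1 = 270; c_1 = 62; p_2 = 184; q_2 = 18; s_2 = 324; t_2 = 144; p_3 = 298; q_3 = 124; s_4 = 206; t_4 = 214; p_5 = 26; q_5 = 146; s_5 = 102; t_5 = 282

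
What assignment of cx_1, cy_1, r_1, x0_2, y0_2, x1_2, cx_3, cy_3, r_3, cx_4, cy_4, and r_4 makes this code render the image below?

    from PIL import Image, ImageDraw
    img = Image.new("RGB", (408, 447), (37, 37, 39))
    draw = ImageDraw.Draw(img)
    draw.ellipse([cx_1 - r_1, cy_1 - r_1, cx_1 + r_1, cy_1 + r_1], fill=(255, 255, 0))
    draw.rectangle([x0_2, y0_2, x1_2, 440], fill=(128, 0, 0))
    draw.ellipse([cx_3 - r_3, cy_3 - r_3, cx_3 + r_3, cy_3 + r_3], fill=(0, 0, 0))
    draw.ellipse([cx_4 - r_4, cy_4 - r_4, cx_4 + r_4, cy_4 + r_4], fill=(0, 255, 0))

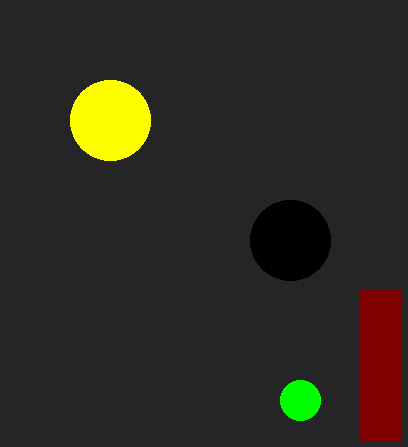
cx_1 = 110
cy_1 = 120
r_1 = 40
x0_2 = 360
y0_2 = 290
x1_2 = 400
cx_3 = 290
cy_3 = 240
r_3 = 40
cx_4 = 300
cy_4 = 400
r_4 = 20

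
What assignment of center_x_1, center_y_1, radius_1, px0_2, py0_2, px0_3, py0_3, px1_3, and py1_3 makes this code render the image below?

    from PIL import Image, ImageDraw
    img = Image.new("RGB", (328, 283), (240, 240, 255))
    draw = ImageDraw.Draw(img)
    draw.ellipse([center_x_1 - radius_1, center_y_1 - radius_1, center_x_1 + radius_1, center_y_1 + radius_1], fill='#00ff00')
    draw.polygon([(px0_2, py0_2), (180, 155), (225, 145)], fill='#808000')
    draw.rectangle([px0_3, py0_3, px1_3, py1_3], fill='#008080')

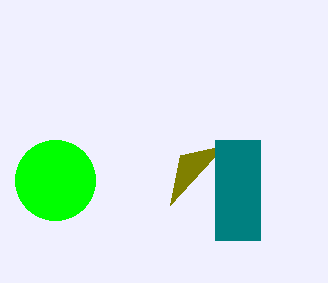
center_x_1 = 55
center_y_1 = 180
radius_1 = 40
px0_2 = 170
py0_2 = 205
px0_3 = 215
py0_3 = 140
px1_3 = 260
py1_3 = 240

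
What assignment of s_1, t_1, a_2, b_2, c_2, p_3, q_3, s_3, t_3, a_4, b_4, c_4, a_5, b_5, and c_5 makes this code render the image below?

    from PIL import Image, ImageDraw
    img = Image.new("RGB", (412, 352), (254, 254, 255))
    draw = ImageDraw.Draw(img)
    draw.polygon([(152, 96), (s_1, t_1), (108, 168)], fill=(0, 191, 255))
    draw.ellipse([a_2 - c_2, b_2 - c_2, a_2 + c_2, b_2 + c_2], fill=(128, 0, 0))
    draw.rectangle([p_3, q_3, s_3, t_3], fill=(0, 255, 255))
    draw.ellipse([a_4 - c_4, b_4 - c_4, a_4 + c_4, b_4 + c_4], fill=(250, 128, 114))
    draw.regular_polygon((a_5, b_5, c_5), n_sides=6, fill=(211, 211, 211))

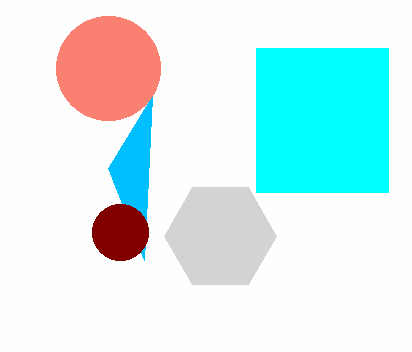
s_1 = 144, t_1 = 260, a_2 = 120, b_2 = 232, c_2 = 28, p_3 = 256, q_3 = 48, s_3 = 388, t_3 = 192, a_4 = 108, b_4 = 68, c_4 = 52, a_5 = 220, b_5 = 236, c_5 = 56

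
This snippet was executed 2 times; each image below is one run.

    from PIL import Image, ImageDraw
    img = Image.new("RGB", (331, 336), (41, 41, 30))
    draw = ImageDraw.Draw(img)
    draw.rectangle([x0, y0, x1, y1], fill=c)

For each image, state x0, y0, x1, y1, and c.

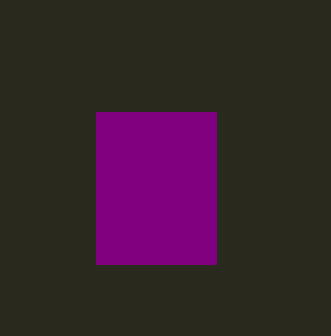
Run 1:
x0 = 96; y0 = 112; x1 = 216; y1 = 264; c = 'purple'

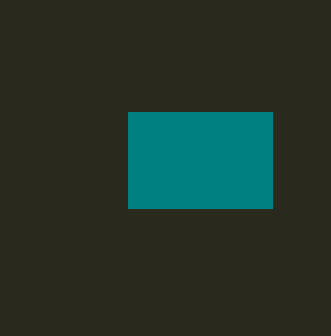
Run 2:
x0 = 128; y0 = 112; x1 = 272; y1 = 208; c = 'teal'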